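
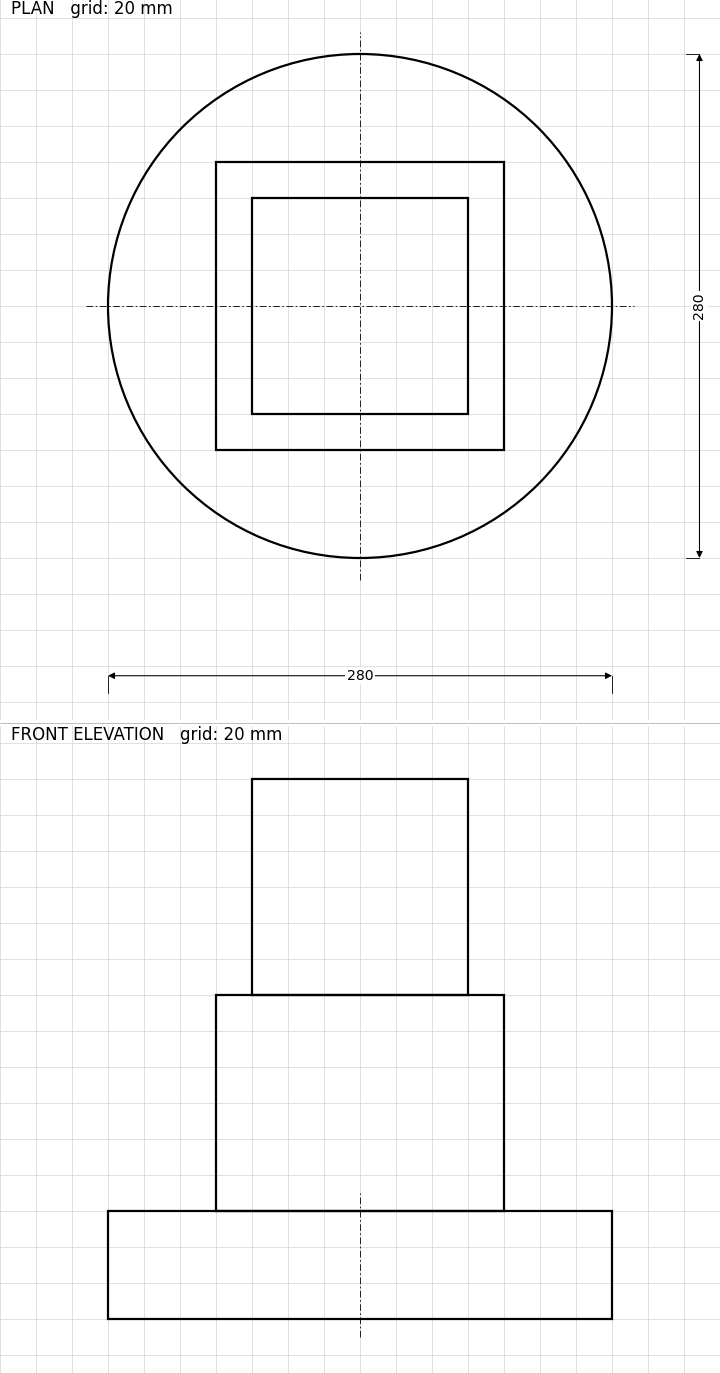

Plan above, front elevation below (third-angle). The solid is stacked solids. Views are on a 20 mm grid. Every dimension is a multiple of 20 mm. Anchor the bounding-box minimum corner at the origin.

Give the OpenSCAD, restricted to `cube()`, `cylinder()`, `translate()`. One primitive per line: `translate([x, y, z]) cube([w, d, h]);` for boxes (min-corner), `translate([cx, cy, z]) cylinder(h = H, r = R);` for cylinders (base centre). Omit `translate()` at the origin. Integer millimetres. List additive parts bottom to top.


translate([140, 140, 0]) cylinder(h = 60, r = 140);
translate([60, 60, 60]) cube([160, 160, 120]);
translate([80, 80, 180]) cube([120, 120, 120]);


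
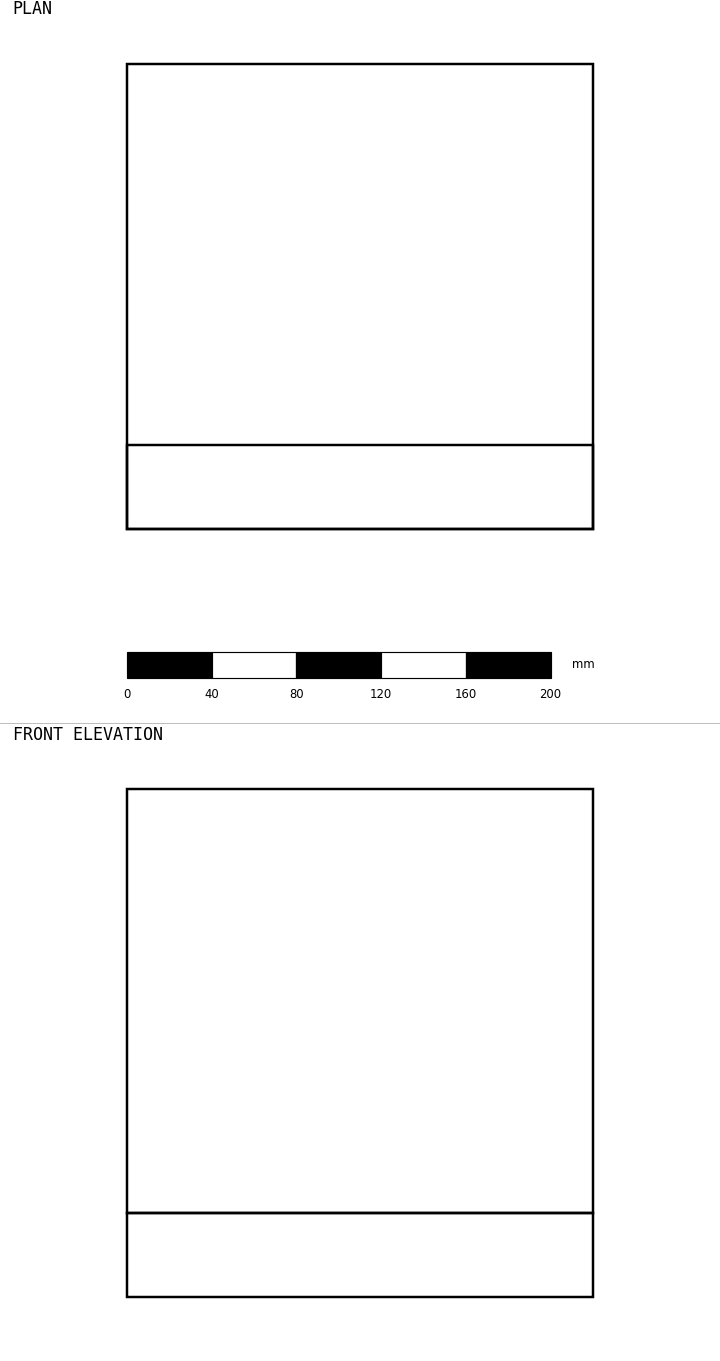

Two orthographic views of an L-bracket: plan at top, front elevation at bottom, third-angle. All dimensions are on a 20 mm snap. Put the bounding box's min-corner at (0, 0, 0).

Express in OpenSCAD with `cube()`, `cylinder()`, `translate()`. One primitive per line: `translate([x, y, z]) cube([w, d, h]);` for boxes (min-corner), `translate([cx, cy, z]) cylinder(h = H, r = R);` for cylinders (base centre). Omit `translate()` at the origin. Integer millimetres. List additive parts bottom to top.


cube([220, 220, 40]);
translate([0, 0, 40]) cube([220, 40, 200]);


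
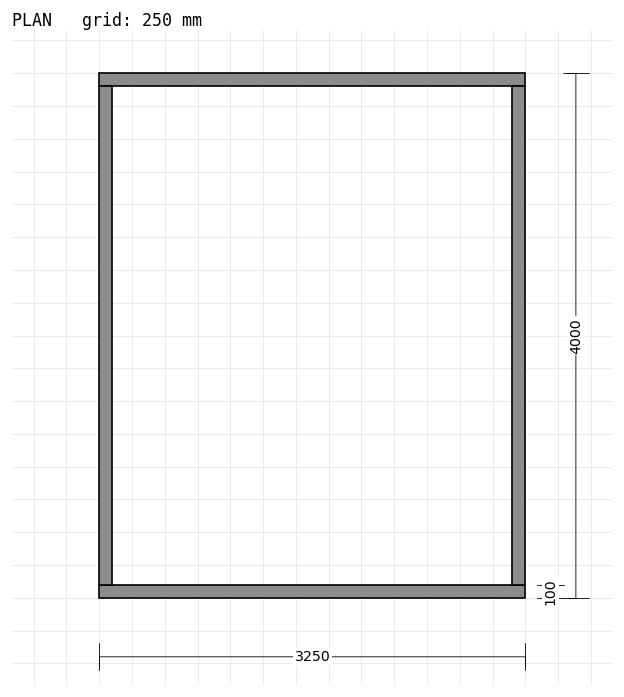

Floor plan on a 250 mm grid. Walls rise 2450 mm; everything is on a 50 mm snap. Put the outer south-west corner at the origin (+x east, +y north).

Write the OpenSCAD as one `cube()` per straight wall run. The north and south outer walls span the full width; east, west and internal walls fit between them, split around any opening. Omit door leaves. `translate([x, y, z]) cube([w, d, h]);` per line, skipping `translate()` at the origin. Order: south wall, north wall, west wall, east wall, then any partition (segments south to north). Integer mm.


cube([3250, 100, 2450]);
translate([0, 3900, 0]) cube([3250, 100, 2450]);
translate([0, 100, 0]) cube([100, 3800, 2450]);
translate([3150, 100, 0]) cube([100, 3800, 2450]);


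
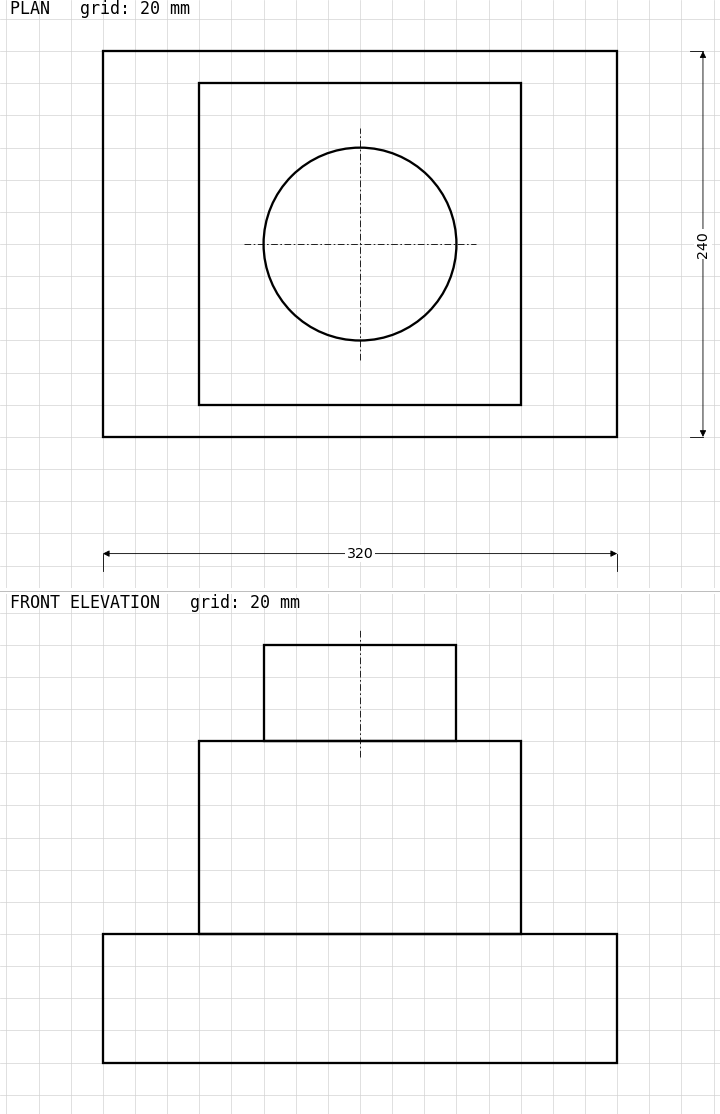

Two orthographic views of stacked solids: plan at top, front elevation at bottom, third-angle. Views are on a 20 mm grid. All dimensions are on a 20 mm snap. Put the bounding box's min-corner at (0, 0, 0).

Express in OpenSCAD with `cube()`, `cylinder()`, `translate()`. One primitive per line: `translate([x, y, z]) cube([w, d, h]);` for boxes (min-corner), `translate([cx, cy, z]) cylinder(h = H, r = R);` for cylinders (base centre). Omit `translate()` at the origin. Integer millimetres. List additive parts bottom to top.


cube([320, 240, 80]);
translate([60, 20, 80]) cube([200, 200, 120]);
translate([160, 120, 200]) cylinder(h = 60, r = 60);


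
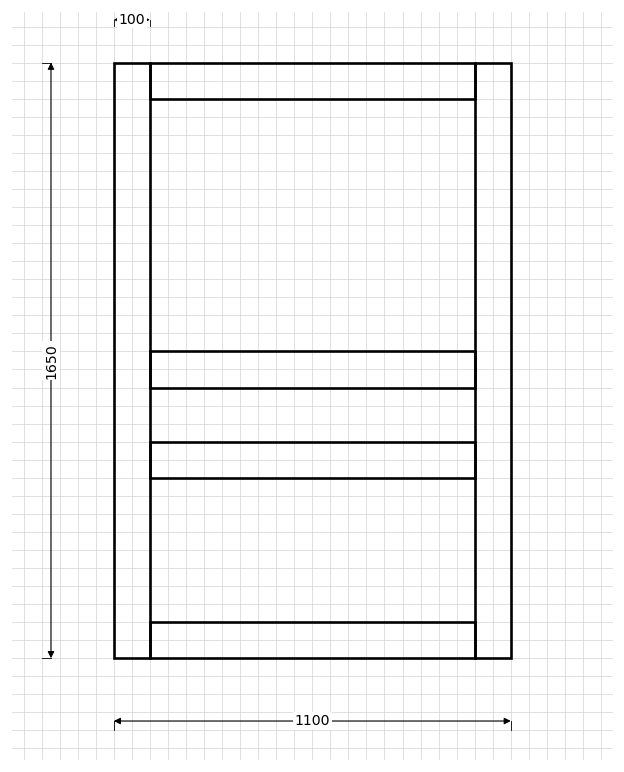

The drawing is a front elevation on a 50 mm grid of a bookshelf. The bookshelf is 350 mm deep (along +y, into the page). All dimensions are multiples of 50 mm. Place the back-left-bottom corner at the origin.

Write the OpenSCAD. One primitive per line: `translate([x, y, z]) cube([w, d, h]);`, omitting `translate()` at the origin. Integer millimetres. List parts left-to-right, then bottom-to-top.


cube([100, 350, 1650]);
translate([100, 0, 0]) cube([900, 350, 100]);
translate([100, 0, 500]) cube([900, 350, 100]);
translate([100, 0, 750]) cube([900, 350, 100]);
translate([100, 0, 1550]) cube([900, 350, 100]);
translate([1000, 0, 0]) cube([100, 350, 1650]);


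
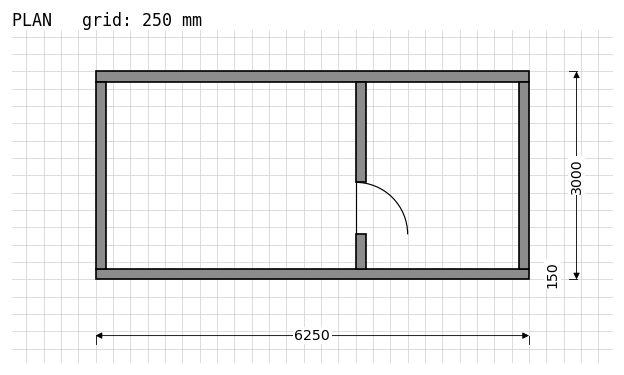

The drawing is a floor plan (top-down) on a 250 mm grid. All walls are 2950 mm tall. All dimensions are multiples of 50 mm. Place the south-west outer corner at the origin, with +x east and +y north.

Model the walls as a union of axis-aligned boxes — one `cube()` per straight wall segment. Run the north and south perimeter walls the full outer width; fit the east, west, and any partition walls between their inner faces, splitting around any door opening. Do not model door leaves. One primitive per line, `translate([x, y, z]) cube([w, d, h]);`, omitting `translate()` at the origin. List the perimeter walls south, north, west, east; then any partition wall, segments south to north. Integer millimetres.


cube([6250, 150, 2950]);
translate([0, 2850, 0]) cube([6250, 150, 2950]);
translate([0, 150, 0]) cube([150, 2700, 2950]);
translate([6100, 150, 0]) cube([150, 2700, 2950]);
translate([3750, 150, 0]) cube([150, 500, 2950]);
translate([3750, 1400, 0]) cube([150, 1450, 2950]);


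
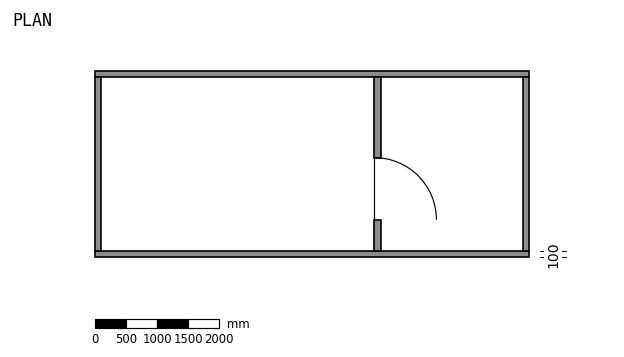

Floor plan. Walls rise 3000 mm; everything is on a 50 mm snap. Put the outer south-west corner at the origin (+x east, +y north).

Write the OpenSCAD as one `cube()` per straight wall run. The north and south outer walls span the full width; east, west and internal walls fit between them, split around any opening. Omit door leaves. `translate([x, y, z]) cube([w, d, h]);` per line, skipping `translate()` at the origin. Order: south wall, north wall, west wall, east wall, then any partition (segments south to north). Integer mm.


cube([7000, 100, 3000]);
translate([0, 2900, 0]) cube([7000, 100, 3000]);
translate([0, 100, 0]) cube([100, 2800, 3000]);
translate([6900, 100, 0]) cube([100, 2800, 3000]);
translate([4500, 100, 0]) cube([100, 500, 3000]);
translate([4500, 1600, 0]) cube([100, 1300, 3000]);


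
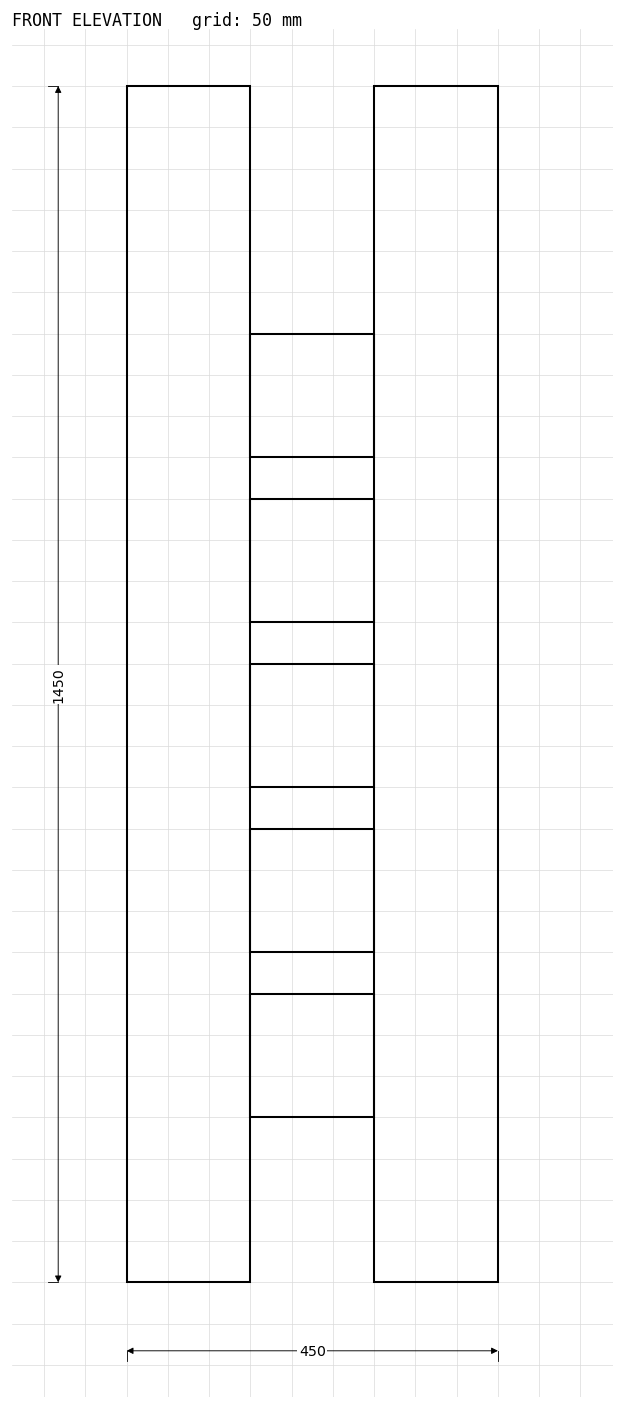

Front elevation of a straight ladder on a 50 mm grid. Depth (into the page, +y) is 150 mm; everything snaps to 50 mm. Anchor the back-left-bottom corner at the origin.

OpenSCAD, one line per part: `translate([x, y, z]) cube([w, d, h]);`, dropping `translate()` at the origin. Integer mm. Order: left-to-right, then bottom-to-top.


cube([150, 150, 1450]);
translate([150, 0, 200]) cube([150, 150, 150]);
translate([150, 0, 400]) cube([150, 150, 150]);
translate([150, 0, 600]) cube([150, 150, 150]);
translate([150, 0, 800]) cube([150, 150, 150]);
translate([150, 0, 1000]) cube([150, 150, 150]);
translate([300, 0, 0]) cube([150, 150, 1450]);


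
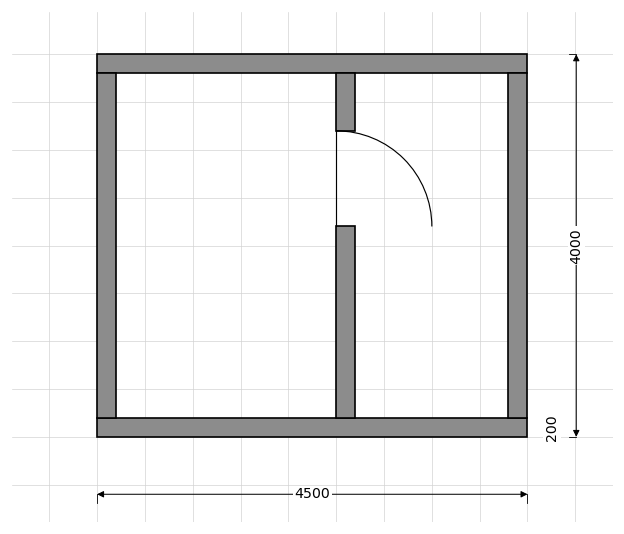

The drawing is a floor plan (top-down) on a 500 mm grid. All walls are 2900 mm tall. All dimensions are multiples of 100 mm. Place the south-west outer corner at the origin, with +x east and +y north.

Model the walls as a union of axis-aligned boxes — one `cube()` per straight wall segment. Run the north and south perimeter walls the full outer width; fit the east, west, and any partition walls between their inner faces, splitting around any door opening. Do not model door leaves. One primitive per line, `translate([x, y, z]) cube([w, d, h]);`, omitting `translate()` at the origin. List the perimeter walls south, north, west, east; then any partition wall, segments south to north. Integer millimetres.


cube([4500, 200, 2900]);
translate([0, 3800, 0]) cube([4500, 200, 2900]);
translate([0, 200, 0]) cube([200, 3600, 2900]);
translate([4300, 200, 0]) cube([200, 3600, 2900]);
translate([2500, 200, 0]) cube([200, 2000, 2900]);
translate([2500, 3200, 0]) cube([200, 600, 2900]);


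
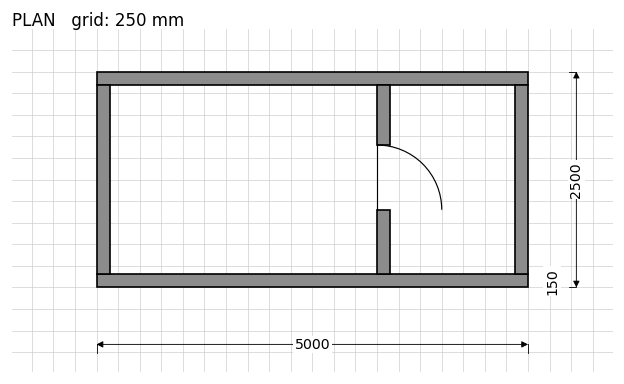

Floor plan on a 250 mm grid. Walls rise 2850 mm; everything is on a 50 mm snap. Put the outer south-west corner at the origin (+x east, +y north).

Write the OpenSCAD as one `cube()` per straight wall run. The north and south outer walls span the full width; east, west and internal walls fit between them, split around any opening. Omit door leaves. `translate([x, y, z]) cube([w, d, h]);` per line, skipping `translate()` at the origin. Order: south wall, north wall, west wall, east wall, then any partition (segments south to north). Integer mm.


cube([5000, 150, 2850]);
translate([0, 2350, 0]) cube([5000, 150, 2850]);
translate([0, 150, 0]) cube([150, 2200, 2850]);
translate([4850, 150, 0]) cube([150, 2200, 2850]);
translate([3250, 150, 0]) cube([150, 750, 2850]);
translate([3250, 1650, 0]) cube([150, 700, 2850]);


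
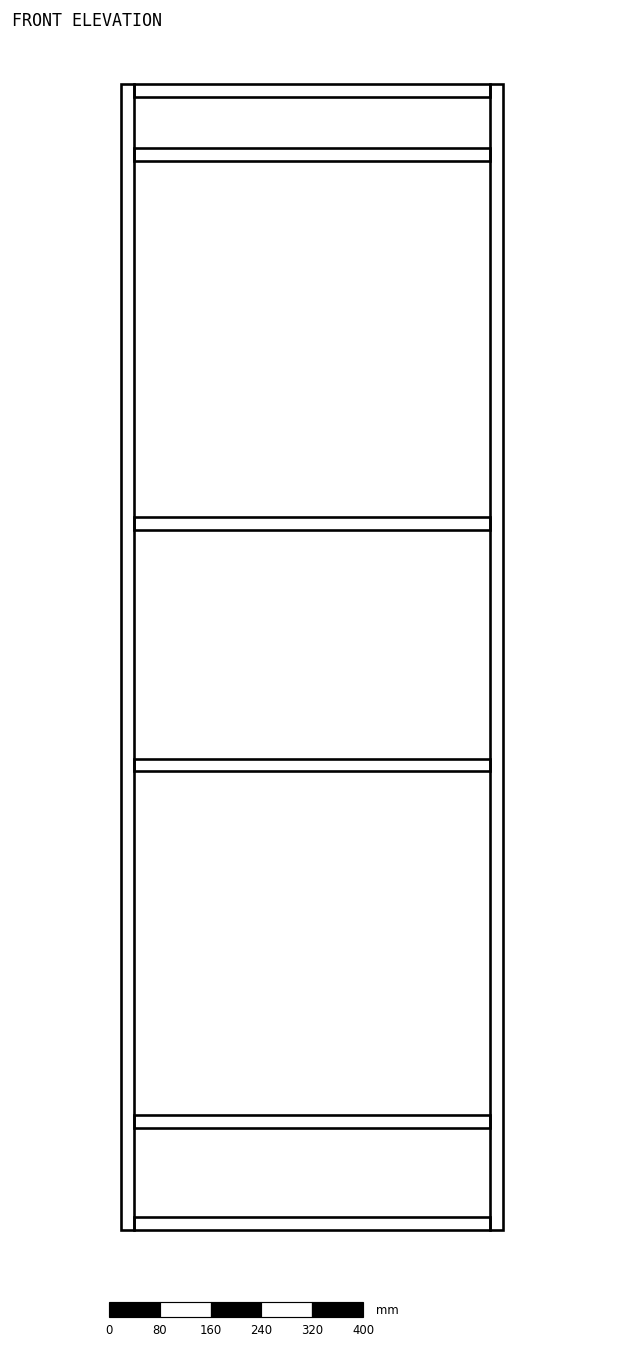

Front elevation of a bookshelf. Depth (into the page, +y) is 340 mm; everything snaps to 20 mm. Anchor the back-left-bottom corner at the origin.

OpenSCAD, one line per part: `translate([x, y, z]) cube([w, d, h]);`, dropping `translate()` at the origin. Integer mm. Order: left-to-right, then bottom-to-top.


cube([20, 340, 1800]);
translate([20, 0, 0]) cube([560, 340, 20]);
translate([20, 0, 160]) cube([560, 340, 20]);
translate([20, 0, 720]) cube([560, 340, 20]);
translate([20, 0, 1100]) cube([560, 340, 20]);
translate([20, 0, 1680]) cube([560, 340, 20]);
translate([20, 0, 1780]) cube([560, 340, 20]);
translate([580, 0, 0]) cube([20, 340, 1800]);


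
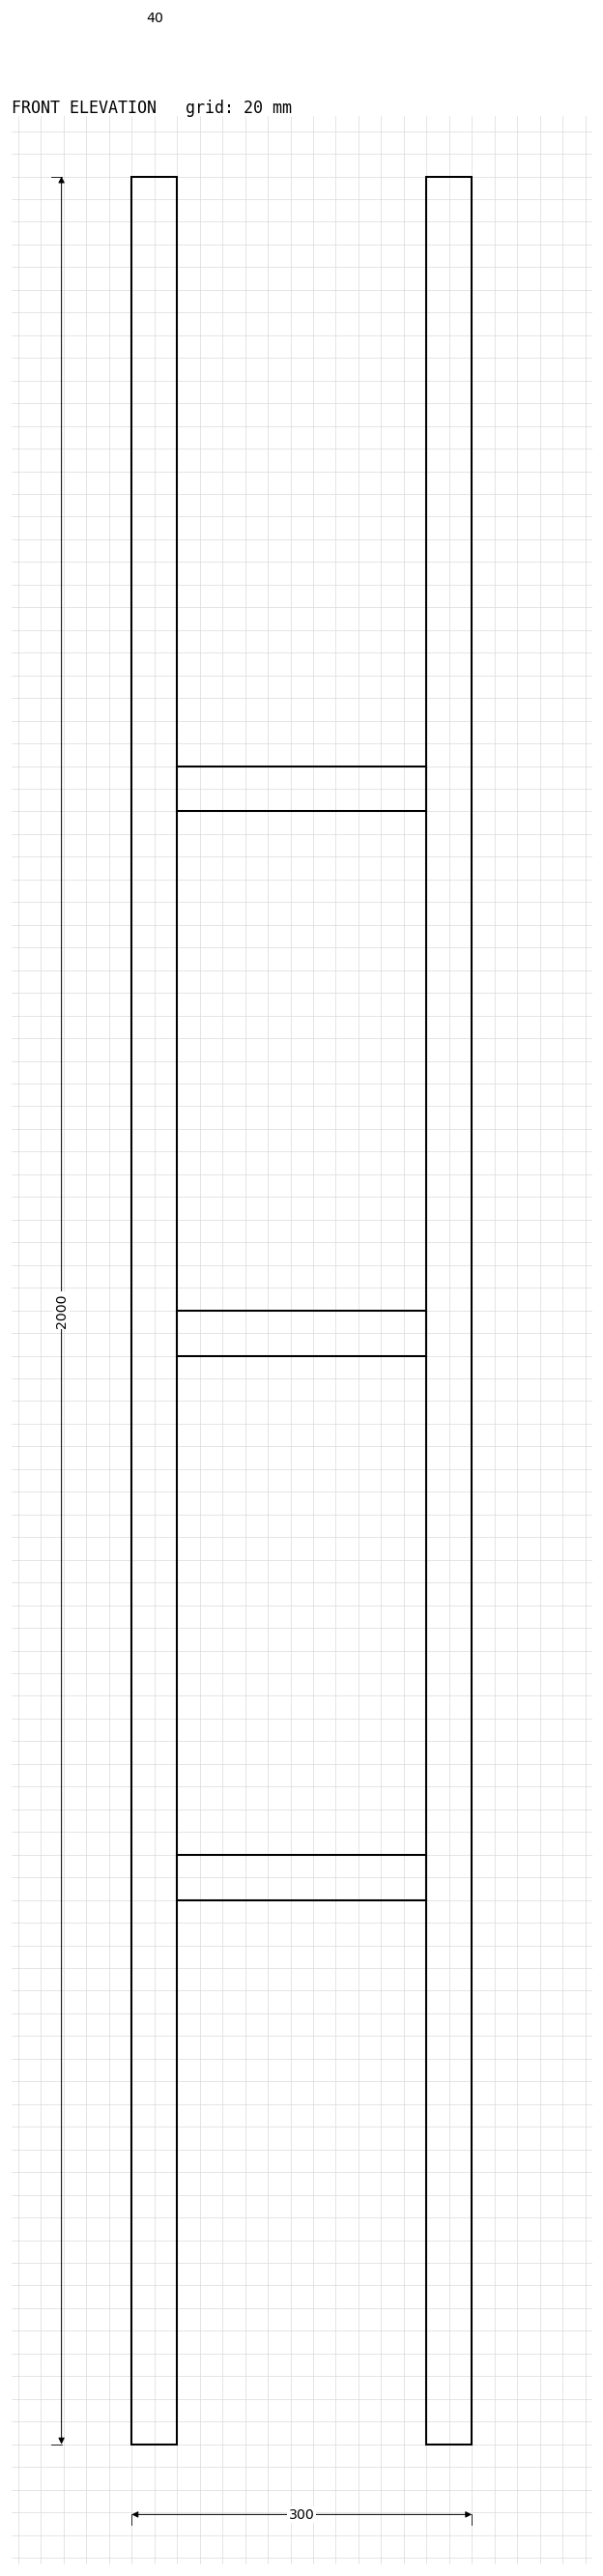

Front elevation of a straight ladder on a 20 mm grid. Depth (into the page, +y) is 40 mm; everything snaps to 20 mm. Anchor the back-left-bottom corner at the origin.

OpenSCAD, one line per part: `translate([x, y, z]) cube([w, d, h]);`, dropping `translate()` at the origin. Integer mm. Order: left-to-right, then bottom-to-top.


cube([40, 40, 2000]);
translate([40, 0, 480]) cube([220, 40, 40]);
translate([40, 0, 960]) cube([220, 40, 40]);
translate([40, 0, 1440]) cube([220, 40, 40]);
translate([260, 0, 0]) cube([40, 40, 2000]);


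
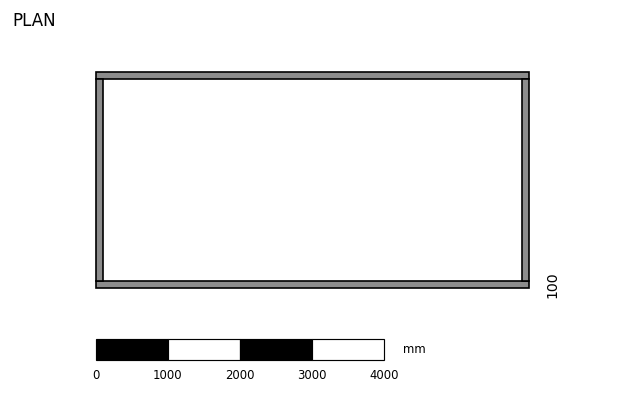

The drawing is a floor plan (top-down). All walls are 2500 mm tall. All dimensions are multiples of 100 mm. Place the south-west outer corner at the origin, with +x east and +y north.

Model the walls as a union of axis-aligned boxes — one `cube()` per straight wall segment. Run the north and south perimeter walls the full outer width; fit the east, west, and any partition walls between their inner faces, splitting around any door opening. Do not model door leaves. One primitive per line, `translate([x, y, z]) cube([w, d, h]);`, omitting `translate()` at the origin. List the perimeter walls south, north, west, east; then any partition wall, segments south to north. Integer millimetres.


cube([6000, 100, 2500]);
translate([0, 2900, 0]) cube([6000, 100, 2500]);
translate([0, 100, 0]) cube([100, 2800, 2500]);
translate([5900, 100, 0]) cube([100, 2800, 2500]);


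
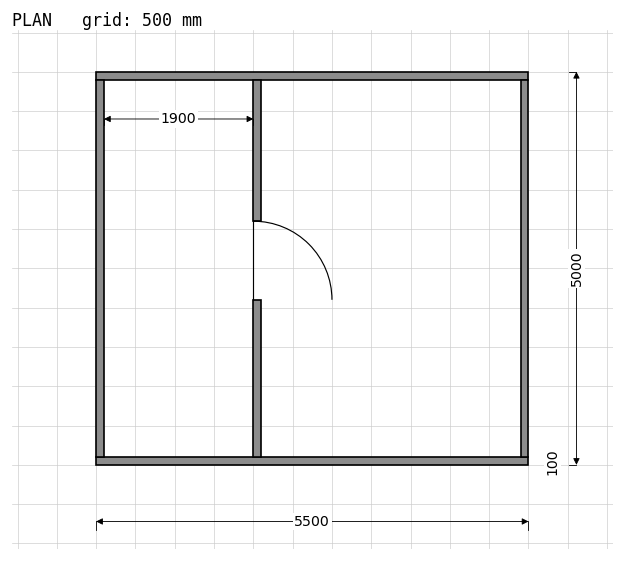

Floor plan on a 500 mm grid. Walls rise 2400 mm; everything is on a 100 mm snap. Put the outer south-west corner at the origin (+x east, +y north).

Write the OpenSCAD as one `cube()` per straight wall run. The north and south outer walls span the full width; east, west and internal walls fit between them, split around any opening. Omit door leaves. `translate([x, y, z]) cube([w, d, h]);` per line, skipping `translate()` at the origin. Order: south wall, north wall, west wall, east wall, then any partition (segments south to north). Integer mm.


cube([5500, 100, 2400]);
translate([0, 4900, 0]) cube([5500, 100, 2400]);
translate([0, 100, 0]) cube([100, 4800, 2400]);
translate([5400, 100, 0]) cube([100, 4800, 2400]);
translate([2000, 100, 0]) cube([100, 2000, 2400]);
translate([2000, 3100, 0]) cube([100, 1800, 2400]);


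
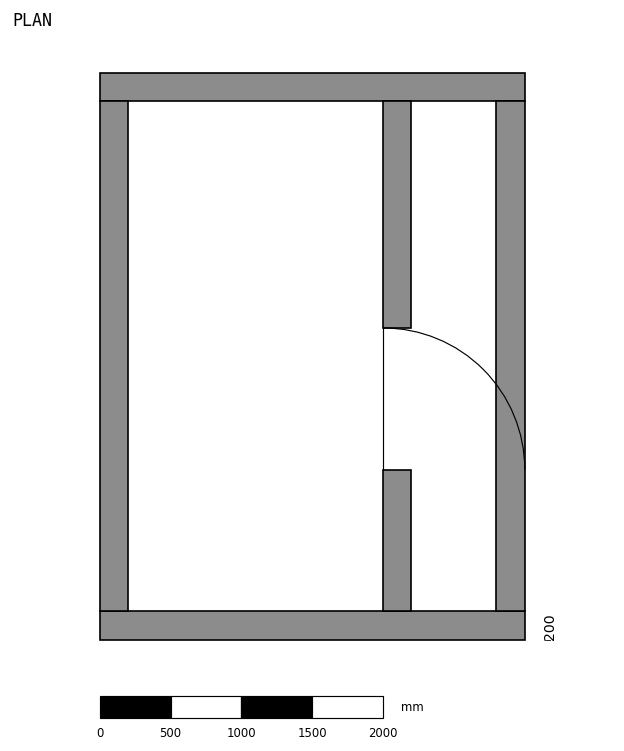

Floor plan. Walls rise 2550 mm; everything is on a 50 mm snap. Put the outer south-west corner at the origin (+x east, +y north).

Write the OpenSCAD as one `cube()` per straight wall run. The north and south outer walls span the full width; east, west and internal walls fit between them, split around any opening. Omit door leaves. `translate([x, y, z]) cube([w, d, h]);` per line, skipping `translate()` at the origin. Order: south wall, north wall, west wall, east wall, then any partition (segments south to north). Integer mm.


cube([3000, 200, 2550]);
translate([0, 3800, 0]) cube([3000, 200, 2550]);
translate([0, 200, 0]) cube([200, 3600, 2550]);
translate([2800, 200, 0]) cube([200, 3600, 2550]);
translate([2000, 200, 0]) cube([200, 1000, 2550]);
translate([2000, 2200, 0]) cube([200, 1600, 2550]);


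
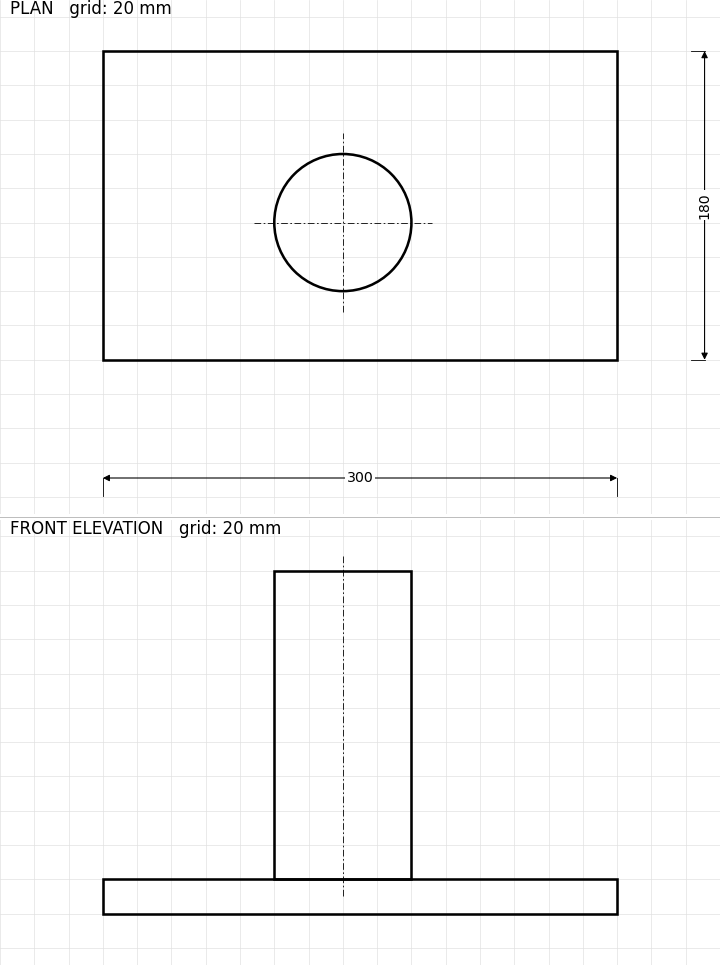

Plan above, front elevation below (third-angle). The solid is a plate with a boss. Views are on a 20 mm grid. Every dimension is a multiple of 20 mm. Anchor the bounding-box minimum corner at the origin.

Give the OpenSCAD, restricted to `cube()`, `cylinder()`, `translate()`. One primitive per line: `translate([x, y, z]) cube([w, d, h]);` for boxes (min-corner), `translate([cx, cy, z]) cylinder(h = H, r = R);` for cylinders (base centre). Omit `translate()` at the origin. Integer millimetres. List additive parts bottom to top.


cube([300, 180, 20]);
translate([140, 80, 20]) cylinder(h = 180, r = 40);


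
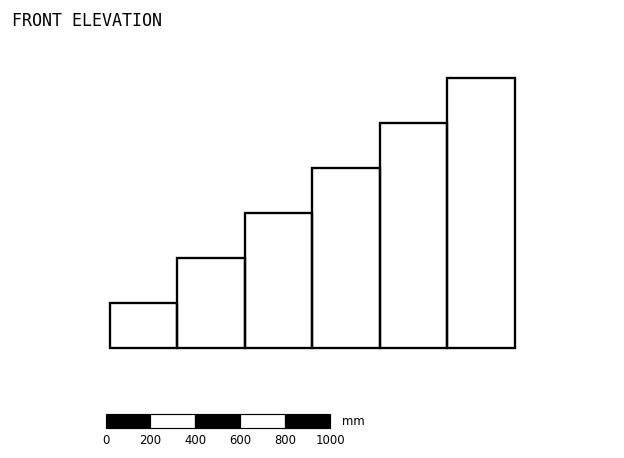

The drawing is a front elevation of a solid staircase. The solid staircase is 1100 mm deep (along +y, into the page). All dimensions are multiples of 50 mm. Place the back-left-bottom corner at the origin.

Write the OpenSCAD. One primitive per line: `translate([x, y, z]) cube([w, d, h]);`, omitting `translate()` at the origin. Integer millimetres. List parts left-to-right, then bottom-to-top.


cube([300, 1100, 200]);
translate([300, 0, 0]) cube([300, 1100, 400]);
translate([600, 0, 0]) cube([300, 1100, 600]);
translate([900, 0, 0]) cube([300, 1100, 800]);
translate([1200, 0, 0]) cube([300, 1100, 1000]);
translate([1500, 0, 0]) cube([300, 1100, 1200]);


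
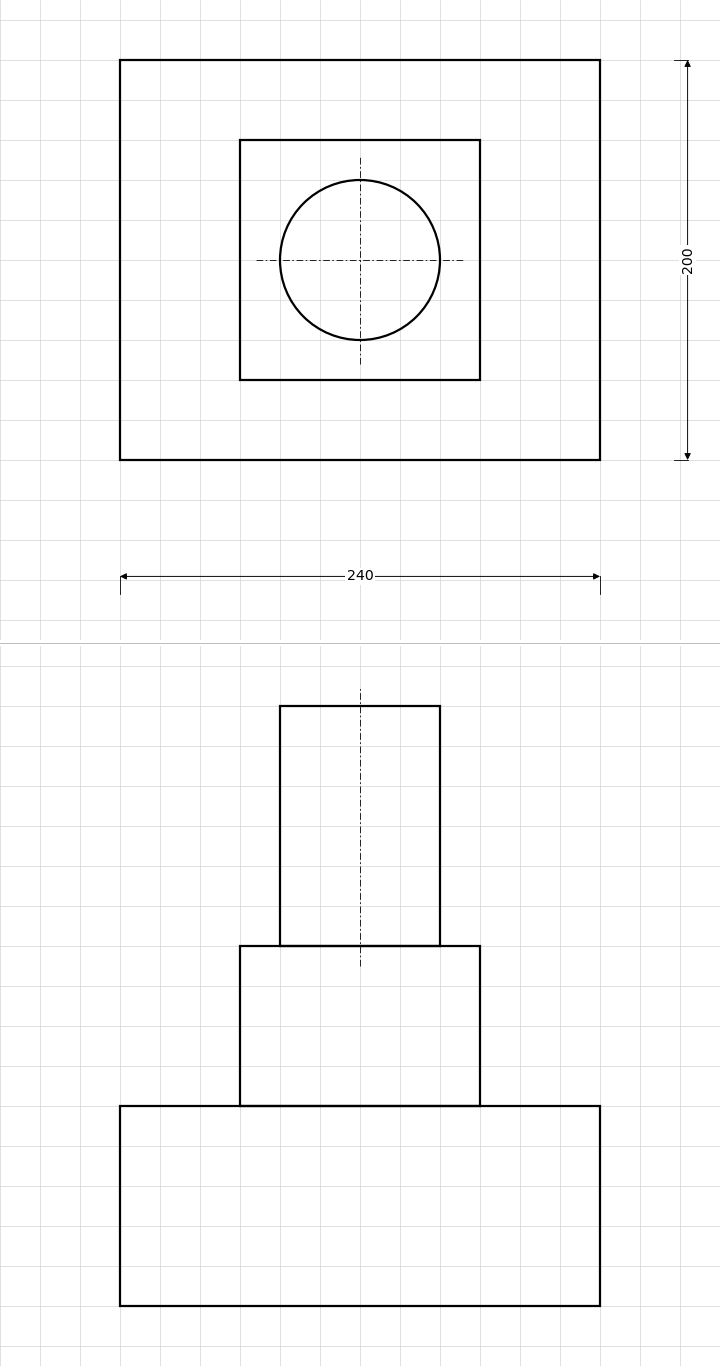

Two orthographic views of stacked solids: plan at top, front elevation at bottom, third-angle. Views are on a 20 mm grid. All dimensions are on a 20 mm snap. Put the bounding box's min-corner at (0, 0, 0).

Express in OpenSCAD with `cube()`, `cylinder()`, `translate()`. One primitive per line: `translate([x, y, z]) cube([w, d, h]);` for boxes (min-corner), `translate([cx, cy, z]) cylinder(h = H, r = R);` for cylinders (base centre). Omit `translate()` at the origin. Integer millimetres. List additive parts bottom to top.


cube([240, 200, 100]);
translate([60, 40, 100]) cube([120, 120, 80]);
translate([120, 100, 180]) cylinder(h = 120, r = 40);


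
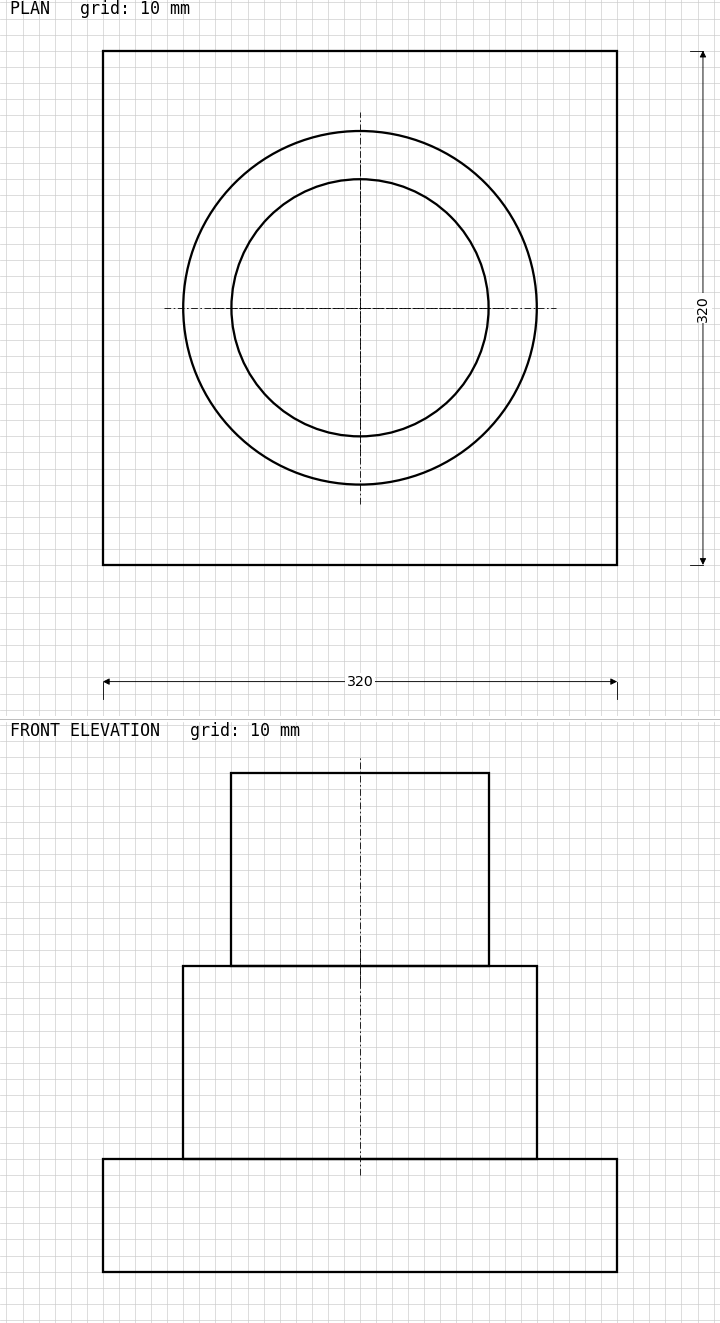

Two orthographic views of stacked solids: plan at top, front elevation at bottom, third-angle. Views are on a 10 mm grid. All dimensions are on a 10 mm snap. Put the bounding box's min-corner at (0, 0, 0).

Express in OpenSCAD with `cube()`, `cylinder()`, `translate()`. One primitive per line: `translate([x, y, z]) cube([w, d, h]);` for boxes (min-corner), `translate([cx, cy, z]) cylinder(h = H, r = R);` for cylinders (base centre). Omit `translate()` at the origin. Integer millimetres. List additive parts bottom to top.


cube([320, 320, 70]);
translate([160, 160, 70]) cylinder(h = 120, r = 110);
translate([160, 160, 190]) cylinder(h = 120, r = 80);


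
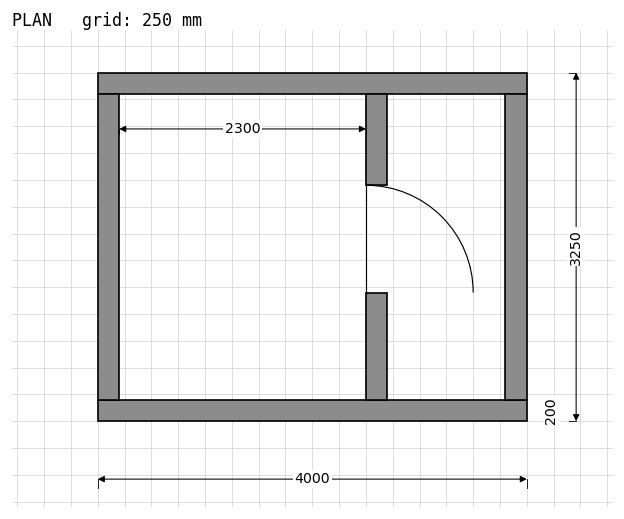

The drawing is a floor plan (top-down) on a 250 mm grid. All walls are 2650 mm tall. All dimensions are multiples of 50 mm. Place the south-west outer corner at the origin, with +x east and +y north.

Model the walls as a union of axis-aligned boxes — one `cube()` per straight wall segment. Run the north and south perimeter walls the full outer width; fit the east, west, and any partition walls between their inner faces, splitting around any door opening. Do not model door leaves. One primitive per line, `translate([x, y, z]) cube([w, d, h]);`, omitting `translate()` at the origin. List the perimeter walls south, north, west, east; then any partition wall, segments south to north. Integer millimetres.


cube([4000, 200, 2650]);
translate([0, 3050, 0]) cube([4000, 200, 2650]);
translate([0, 200, 0]) cube([200, 2850, 2650]);
translate([3800, 200, 0]) cube([200, 2850, 2650]);
translate([2500, 200, 0]) cube([200, 1000, 2650]);
translate([2500, 2200, 0]) cube([200, 850, 2650]);


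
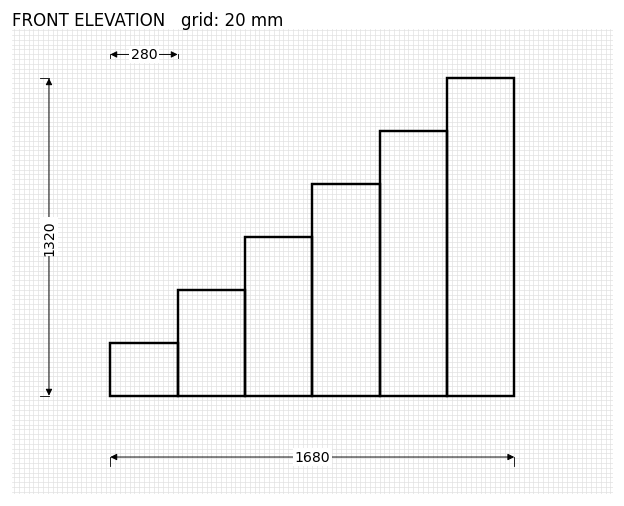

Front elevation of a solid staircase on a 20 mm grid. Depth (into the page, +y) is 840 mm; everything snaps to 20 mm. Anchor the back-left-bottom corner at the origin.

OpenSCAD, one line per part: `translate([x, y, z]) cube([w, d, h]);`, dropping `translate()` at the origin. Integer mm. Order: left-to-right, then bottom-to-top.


cube([280, 840, 220]);
translate([280, 0, 0]) cube([280, 840, 440]);
translate([560, 0, 0]) cube([280, 840, 660]);
translate([840, 0, 0]) cube([280, 840, 880]);
translate([1120, 0, 0]) cube([280, 840, 1100]);
translate([1400, 0, 0]) cube([280, 840, 1320]);


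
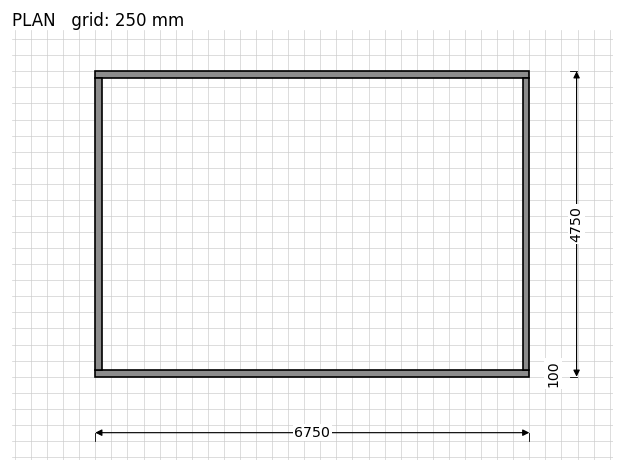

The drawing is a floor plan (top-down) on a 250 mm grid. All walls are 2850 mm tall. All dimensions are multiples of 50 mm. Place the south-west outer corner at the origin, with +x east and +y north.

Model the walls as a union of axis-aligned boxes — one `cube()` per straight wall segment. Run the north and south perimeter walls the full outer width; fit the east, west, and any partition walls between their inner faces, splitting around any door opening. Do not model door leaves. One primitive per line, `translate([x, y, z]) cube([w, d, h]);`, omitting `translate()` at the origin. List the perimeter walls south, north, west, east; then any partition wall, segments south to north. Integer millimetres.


cube([6750, 100, 2850]);
translate([0, 4650, 0]) cube([6750, 100, 2850]);
translate([0, 100, 0]) cube([100, 4550, 2850]);
translate([6650, 100, 0]) cube([100, 4550, 2850]);


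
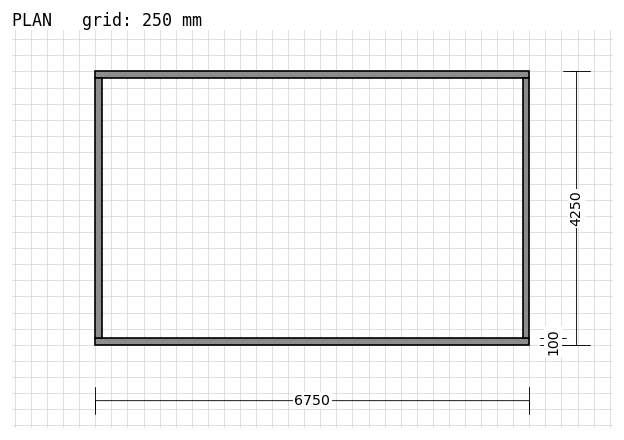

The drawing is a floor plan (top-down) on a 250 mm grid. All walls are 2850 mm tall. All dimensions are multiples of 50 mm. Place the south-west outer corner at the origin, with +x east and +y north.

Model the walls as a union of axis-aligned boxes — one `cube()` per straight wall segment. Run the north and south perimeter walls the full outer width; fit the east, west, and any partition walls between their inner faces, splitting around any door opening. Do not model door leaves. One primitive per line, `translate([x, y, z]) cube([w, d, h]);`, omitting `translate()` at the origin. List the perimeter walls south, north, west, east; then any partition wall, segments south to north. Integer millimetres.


cube([6750, 100, 2850]);
translate([0, 4150, 0]) cube([6750, 100, 2850]);
translate([0, 100, 0]) cube([100, 4050, 2850]);
translate([6650, 100, 0]) cube([100, 4050, 2850]);


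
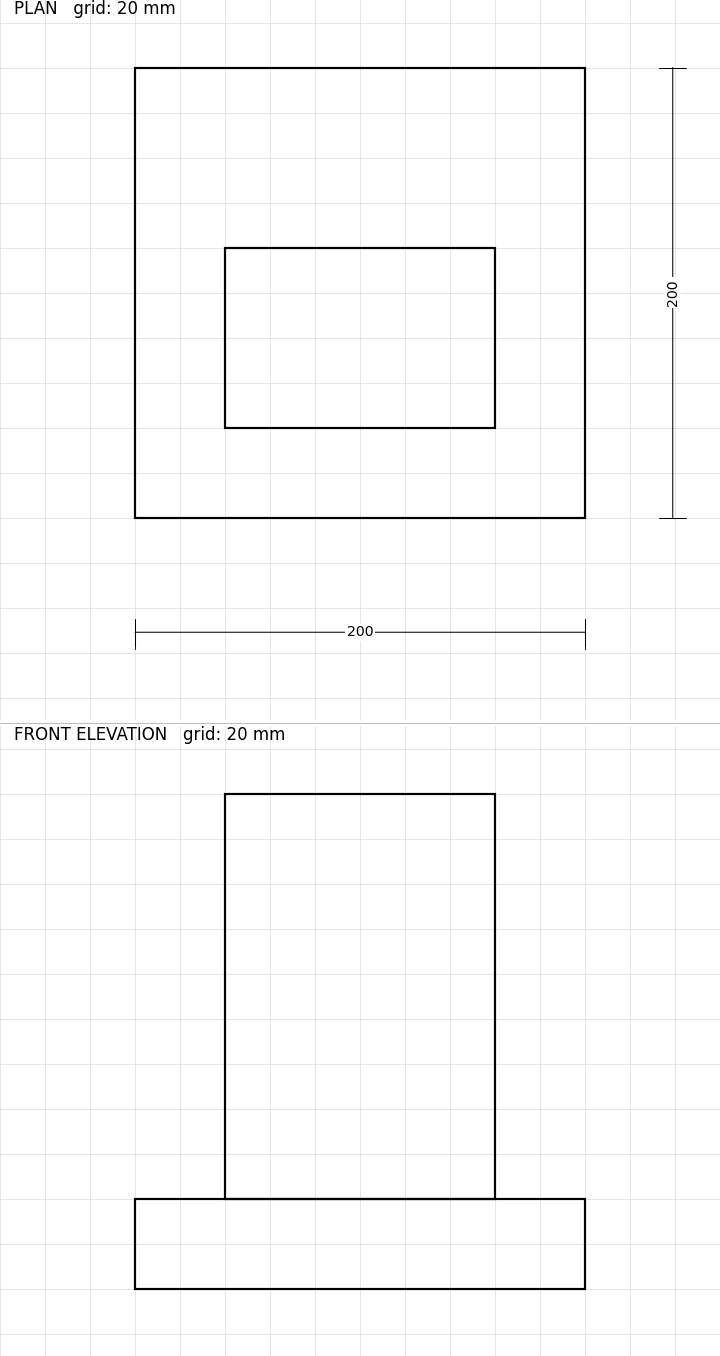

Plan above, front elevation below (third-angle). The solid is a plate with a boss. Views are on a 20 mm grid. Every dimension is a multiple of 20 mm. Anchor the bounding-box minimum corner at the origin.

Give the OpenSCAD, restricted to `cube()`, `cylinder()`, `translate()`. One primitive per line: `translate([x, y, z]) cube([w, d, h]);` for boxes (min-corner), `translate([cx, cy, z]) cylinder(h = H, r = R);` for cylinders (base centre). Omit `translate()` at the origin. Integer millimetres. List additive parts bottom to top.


cube([200, 200, 40]);
translate([40, 40, 40]) cube([120, 80, 180]);


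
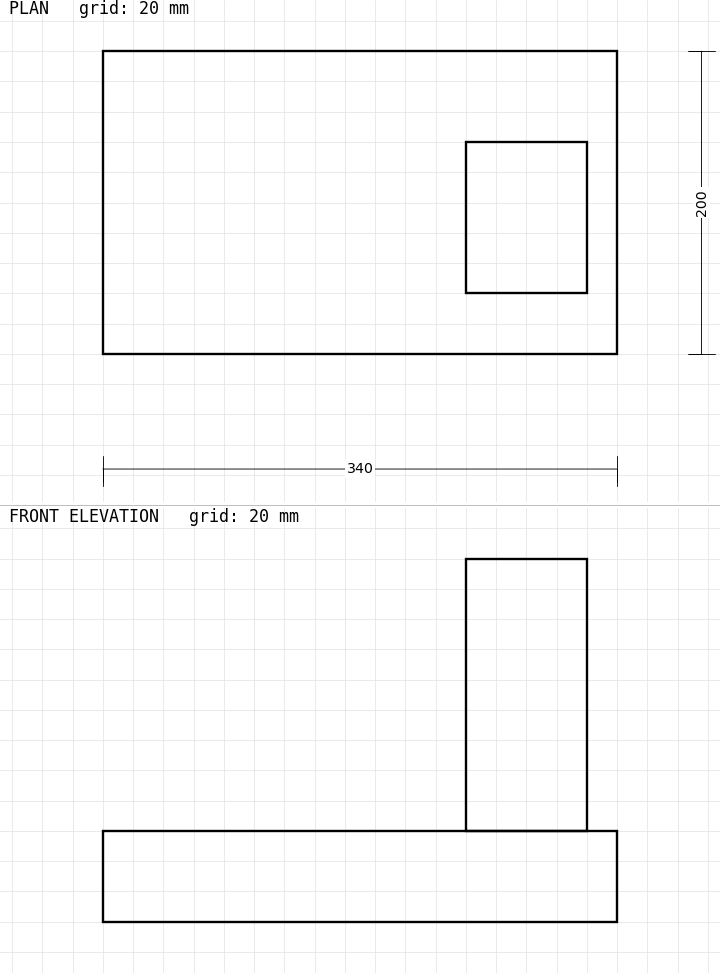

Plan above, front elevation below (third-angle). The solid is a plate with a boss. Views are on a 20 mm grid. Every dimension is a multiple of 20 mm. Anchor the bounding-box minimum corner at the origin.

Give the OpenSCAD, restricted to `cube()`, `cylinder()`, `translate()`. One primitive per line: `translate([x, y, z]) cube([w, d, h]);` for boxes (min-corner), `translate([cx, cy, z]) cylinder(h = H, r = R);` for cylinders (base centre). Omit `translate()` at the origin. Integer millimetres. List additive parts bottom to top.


cube([340, 200, 60]);
translate([240, 40, 60]) cube([80, 100, 180]);


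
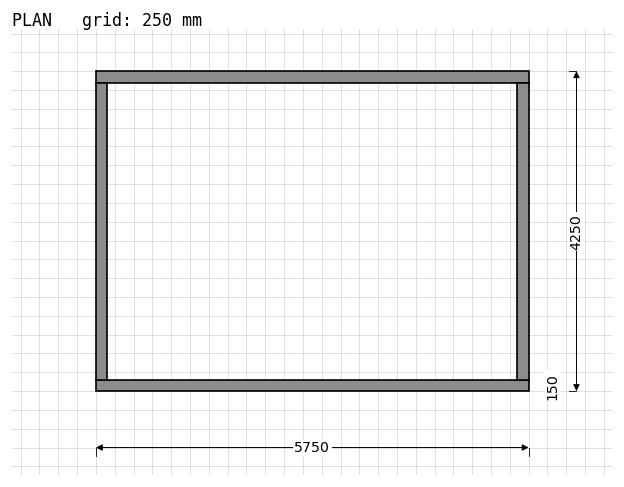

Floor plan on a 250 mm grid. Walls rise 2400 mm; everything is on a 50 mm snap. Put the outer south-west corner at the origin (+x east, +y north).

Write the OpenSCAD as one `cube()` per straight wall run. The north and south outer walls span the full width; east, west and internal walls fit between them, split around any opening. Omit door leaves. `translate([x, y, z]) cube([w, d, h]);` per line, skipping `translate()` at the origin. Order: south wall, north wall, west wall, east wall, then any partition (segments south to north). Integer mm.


cube([5750, 150, 2400]);
translate([0, 4100, 0]) cube([5750, 150, 2400]);
translate([0, 150, 0]) cube([150, 3950, 2400]);
translate([5600, 150, 0]) cube([150, 3950, 2400]);


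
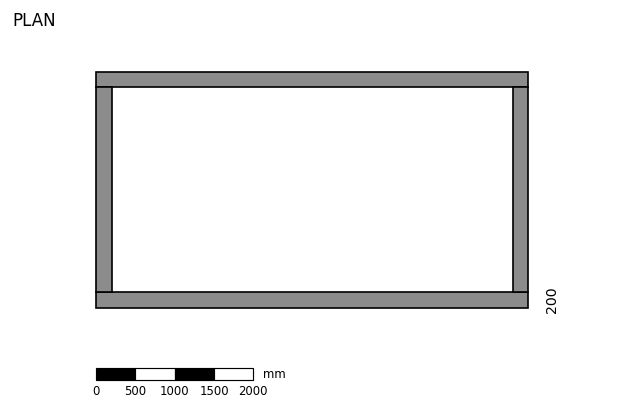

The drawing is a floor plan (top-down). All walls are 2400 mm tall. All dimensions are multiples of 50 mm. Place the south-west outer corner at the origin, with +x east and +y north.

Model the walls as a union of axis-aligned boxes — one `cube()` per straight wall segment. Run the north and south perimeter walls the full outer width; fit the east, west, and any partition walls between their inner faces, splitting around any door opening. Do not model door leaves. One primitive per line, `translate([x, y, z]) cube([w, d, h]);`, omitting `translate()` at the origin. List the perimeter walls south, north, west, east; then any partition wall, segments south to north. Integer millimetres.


cube([5500, 200, 2400]);
translate([0, 2800, 0]) cube([5500, 200, 2400]);
translate([0, 200, 0]) cube([200, 2600, 2400]);
translate([5300, 200, 0]) cube([200, 2600, 2400]);


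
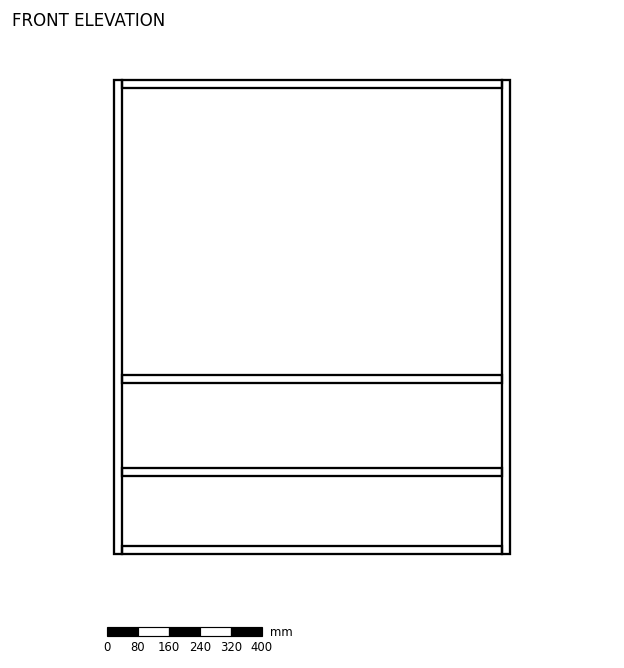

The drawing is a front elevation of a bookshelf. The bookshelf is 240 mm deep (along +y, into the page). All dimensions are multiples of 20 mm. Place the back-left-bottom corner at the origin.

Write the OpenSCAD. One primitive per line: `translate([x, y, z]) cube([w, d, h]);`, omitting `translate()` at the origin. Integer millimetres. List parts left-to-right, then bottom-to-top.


cube([20, 240, 1220]);
translate([20, 0, 0]) cube([980, 240, 20]);
translate([20, 0, 200]) cube([980, 240, 20]);
translate([20, 0, 440]) cube([980, 240, 20]);
translate([20, 0, 1200]) cube([980, 240, 20]);
translate([1000, 0, 0]) cube([20, 240, 1220]);


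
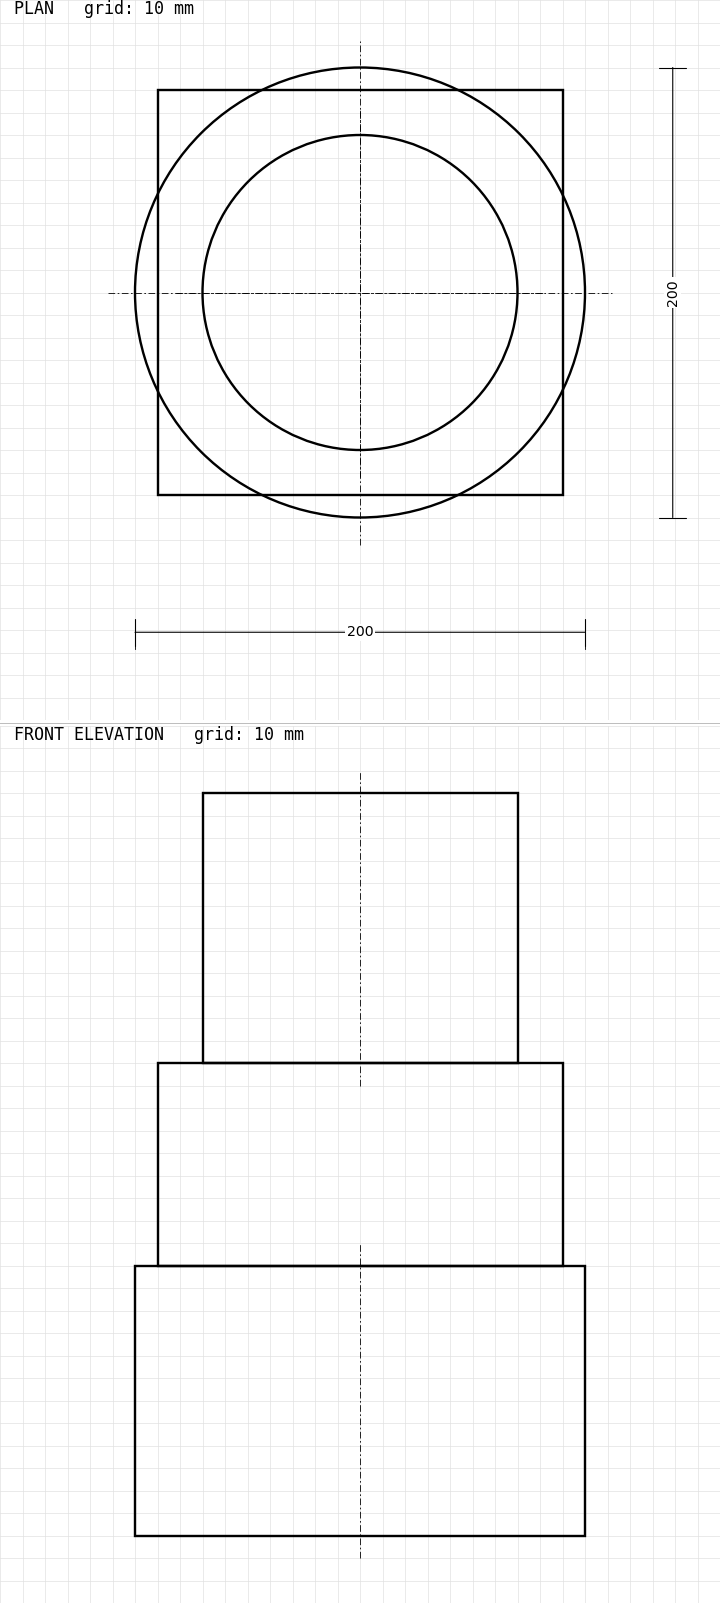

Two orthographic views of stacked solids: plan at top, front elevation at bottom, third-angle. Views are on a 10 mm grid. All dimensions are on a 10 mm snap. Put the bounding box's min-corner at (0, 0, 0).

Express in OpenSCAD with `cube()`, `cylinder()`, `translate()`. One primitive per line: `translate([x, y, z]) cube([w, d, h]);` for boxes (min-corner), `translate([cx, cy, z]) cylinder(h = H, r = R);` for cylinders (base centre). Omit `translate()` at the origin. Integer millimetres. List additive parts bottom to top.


translate([100, 100, 0]) cylinder(h = 120, r = 100);
translate([10, 10, 120]) cube([180, 180, 90]);
translate([100, 100, 210]) cylinder(h = 120, r = 70);


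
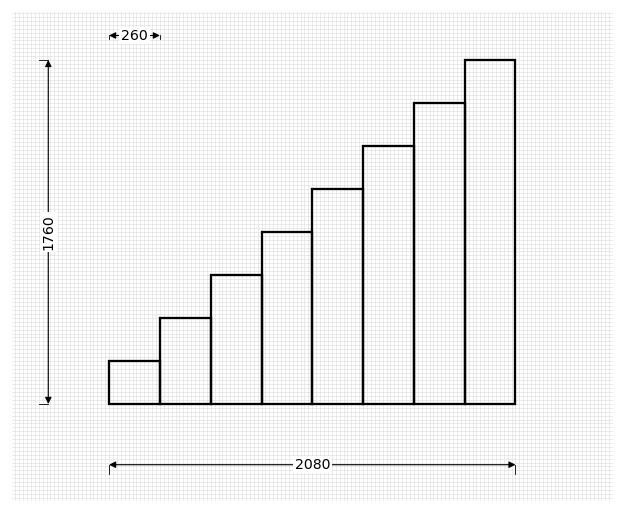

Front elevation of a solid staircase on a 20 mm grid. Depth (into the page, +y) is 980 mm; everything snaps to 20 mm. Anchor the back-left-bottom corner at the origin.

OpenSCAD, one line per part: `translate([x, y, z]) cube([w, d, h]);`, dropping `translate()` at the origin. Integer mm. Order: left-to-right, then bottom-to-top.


cube([260, 980, 220]);
translate([260, 0, 0]) cube([260, 980, 440]);
translate([520, 0, 0]) cube([260, 980, 660]);
translate([780, 0, 0]) cube([260, 980, 880]);
translate([1040, 0, 0]) cube([260, 980, 1100]);
translate([1300, 0, 0]) cube([260, 980, 1320]);
translate([1560, 0, 0]) cube([260, 980, 1540]);
translate([1820, 0, 0]) cube([260, 980, 1760]);


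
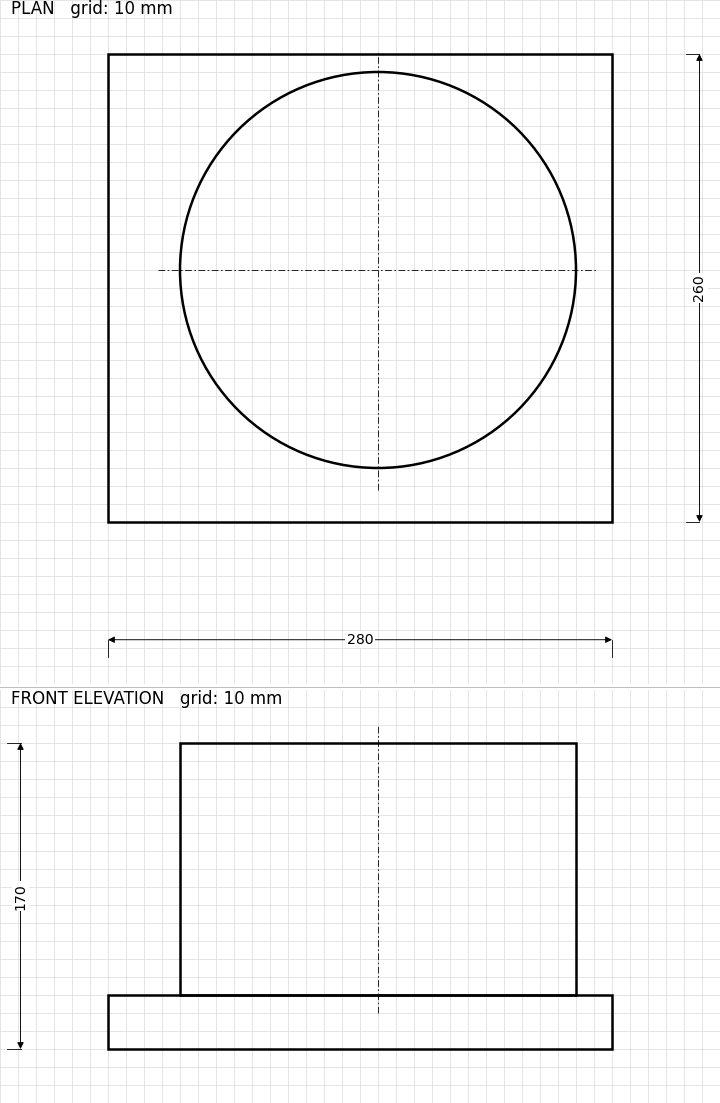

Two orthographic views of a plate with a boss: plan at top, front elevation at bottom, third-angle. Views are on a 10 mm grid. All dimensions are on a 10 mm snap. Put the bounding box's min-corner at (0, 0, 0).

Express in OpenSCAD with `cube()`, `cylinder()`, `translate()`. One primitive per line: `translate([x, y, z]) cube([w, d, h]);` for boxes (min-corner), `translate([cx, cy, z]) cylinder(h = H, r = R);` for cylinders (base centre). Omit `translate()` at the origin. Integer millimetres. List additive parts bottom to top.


cube([280, 260, 30]);
translate([150, 140, 30]) cylinder(h = 140, r = 110);


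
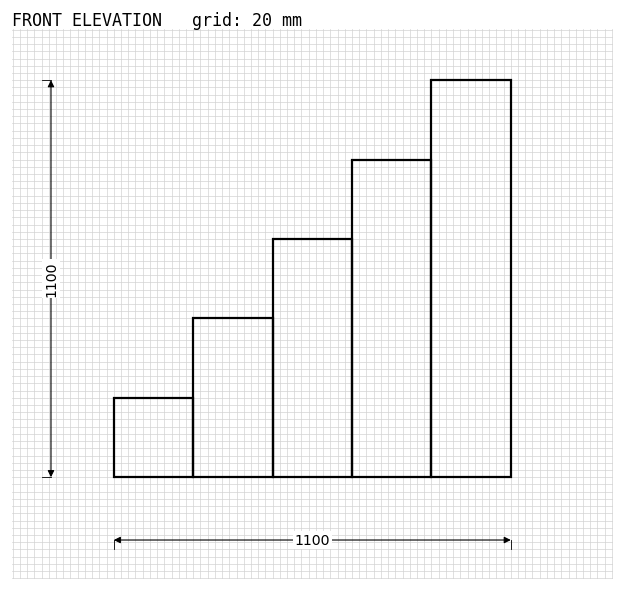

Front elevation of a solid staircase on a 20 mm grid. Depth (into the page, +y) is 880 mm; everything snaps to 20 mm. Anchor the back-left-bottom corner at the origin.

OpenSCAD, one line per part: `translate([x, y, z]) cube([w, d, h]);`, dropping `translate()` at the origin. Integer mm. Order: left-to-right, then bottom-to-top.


cube([220, 880, 220]);
translate([220, 0, 0]) cube([220, 880, 440]);
translate([440, 0, 0]) cube([220, 880, 660]);
translate([660, 0, 0]) cube([220, 880, 880]);
translate([880, 0, 0]) cube([220, 880, 1100]);


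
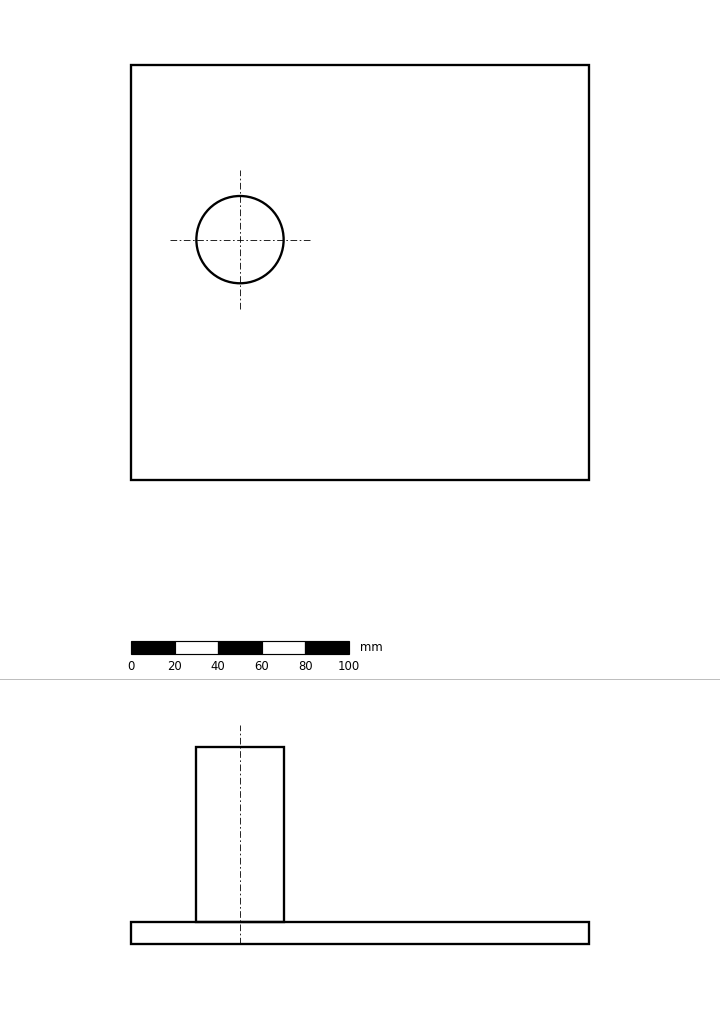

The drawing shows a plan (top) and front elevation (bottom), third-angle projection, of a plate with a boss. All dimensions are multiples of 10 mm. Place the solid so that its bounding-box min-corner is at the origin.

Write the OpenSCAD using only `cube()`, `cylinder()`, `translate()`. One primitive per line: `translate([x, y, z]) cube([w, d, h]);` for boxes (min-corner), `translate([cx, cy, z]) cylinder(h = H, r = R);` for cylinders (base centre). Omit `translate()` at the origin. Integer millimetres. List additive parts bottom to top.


cube([210, 190, 10]);
translate([50, 110, 10]) cylinder(h = 80, r = 20);


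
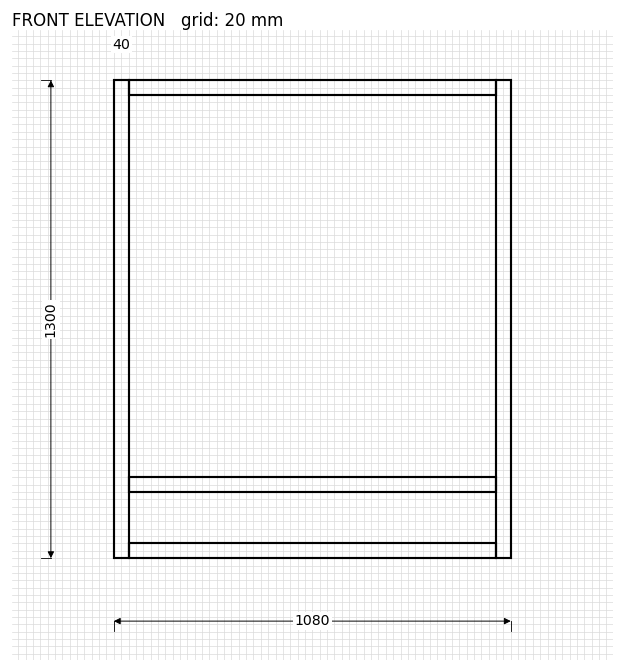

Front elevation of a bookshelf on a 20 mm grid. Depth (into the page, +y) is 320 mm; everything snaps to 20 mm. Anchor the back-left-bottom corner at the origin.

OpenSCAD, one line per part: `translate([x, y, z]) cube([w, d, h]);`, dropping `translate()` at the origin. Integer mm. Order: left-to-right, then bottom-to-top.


cube([40, 320, 1300]);
translate([40, 0, 0]) cube([1000, 320, 40]);
translate([40, 0, 180]) cube([1000, 320, 40]);
translate([40, 0, 1260]) cube([1000, 320, 40]);
translate([1040, 0, 0]) cube([40, 320, 1300]);


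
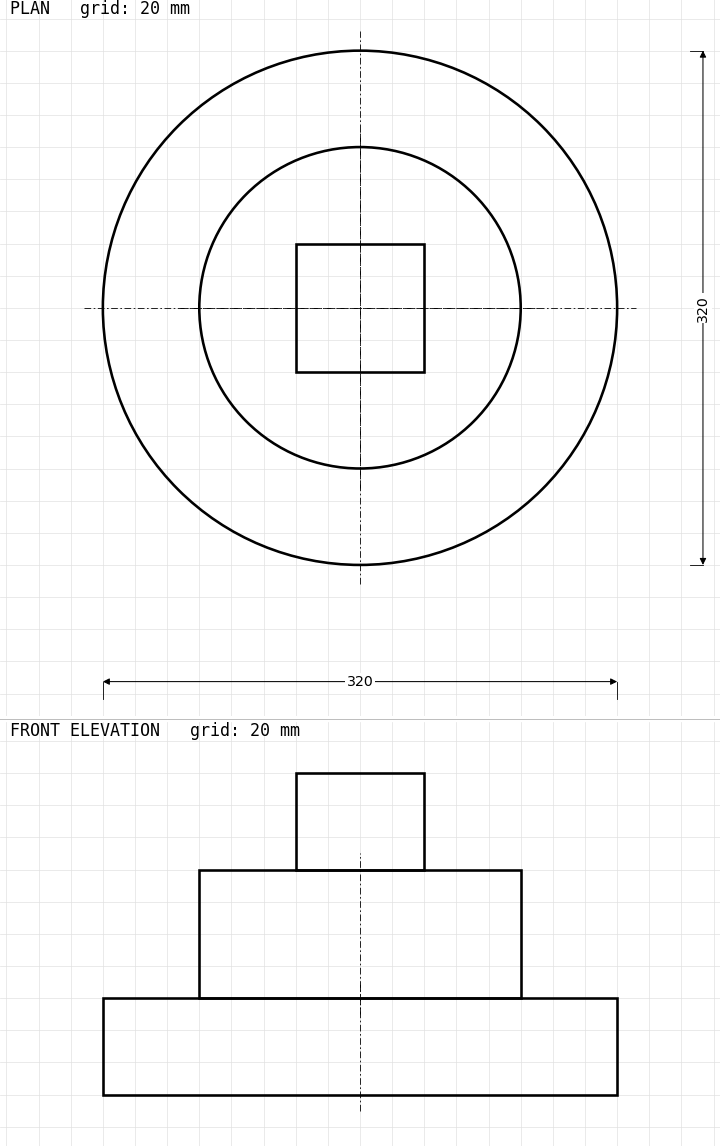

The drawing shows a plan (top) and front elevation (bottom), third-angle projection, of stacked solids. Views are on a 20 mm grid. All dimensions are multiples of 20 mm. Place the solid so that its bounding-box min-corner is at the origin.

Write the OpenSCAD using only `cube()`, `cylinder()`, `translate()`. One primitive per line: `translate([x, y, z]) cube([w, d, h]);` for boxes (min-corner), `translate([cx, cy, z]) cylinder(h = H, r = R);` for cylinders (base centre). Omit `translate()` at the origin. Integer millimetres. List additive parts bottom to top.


translate([160, 160, 0]) cylinder(h = 60, r = 160);
translate([160, 160, 60]) cylinder(h = 80, r = 100);
translate([120, 120, 140]) cube([80, 80, 60]);


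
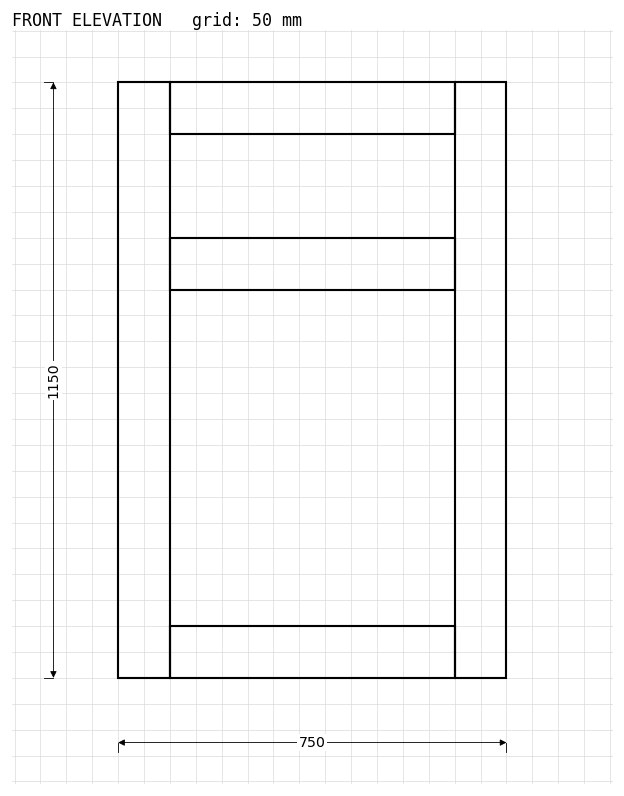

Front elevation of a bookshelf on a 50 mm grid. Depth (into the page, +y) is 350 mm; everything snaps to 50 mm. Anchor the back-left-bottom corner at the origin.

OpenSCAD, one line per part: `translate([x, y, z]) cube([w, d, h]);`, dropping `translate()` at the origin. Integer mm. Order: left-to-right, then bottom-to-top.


cube([100, 350, 1150]);
translate([100, 0, 0]) cube([550, 350, 100]);
translate([100, 0, 750]) cube([550, 350, 100]);
translate([100, 0, 1050]) cube([550, 350, 100]);
translate([650, 0, 0]) cube([100, 350, 1150]);


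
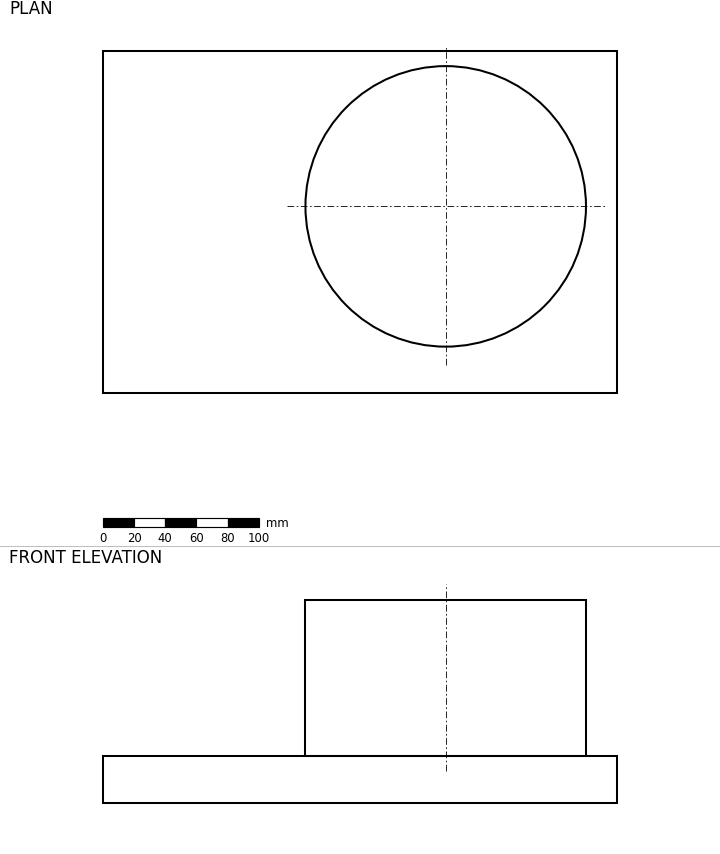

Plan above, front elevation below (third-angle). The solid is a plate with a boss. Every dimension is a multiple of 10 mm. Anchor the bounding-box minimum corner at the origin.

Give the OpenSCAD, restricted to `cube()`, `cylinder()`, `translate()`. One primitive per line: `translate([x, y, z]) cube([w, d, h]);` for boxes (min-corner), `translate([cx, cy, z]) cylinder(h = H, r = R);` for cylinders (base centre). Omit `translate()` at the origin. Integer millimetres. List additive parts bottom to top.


cube([330, 220, 30]);
translate([220, 120, 30]) cylinder(h = 100, r = 90);
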